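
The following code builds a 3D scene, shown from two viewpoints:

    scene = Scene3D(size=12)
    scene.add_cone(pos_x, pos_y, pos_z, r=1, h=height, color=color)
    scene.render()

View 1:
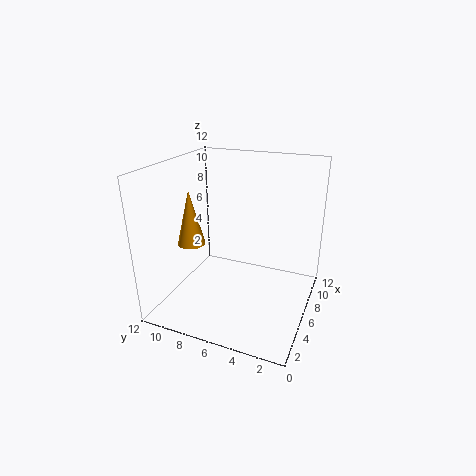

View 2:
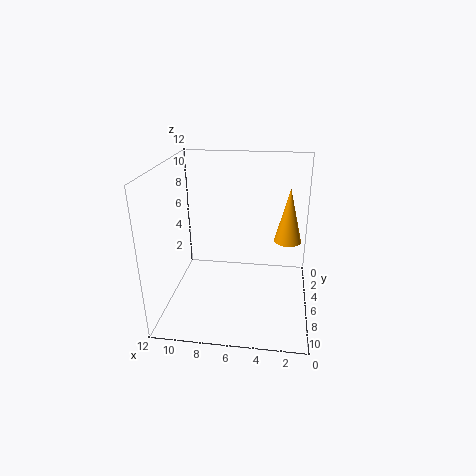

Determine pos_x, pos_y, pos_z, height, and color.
pos_x = 2
pos_y = 8
pos_z = 7
height = 4
color = 'orange'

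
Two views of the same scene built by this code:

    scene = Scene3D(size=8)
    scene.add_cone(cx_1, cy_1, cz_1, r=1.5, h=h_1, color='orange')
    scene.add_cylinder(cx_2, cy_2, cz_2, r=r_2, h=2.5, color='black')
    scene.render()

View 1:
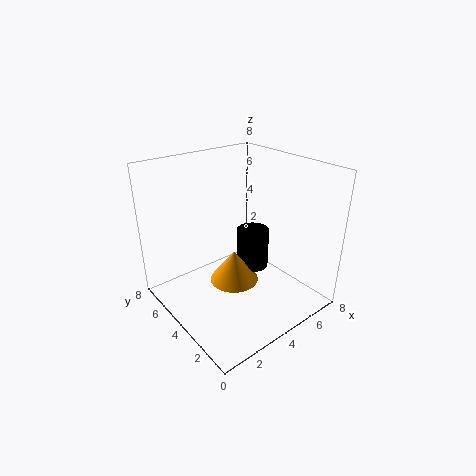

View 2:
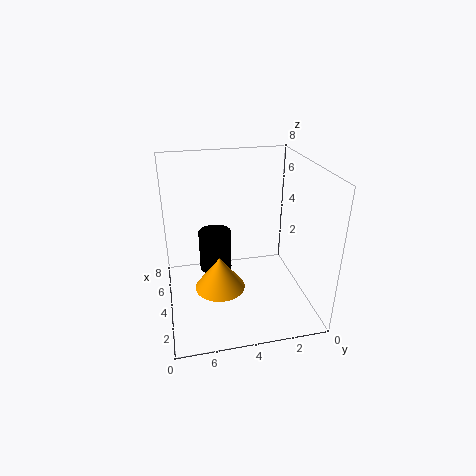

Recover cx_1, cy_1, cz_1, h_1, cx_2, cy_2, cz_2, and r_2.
cx_1 = 4.5, cy_1 = 5, cz_1 = 0.5, h_1 = 2, cx_2 = 6, cy_2 = 5, cz_2 = 1, r_2 = 1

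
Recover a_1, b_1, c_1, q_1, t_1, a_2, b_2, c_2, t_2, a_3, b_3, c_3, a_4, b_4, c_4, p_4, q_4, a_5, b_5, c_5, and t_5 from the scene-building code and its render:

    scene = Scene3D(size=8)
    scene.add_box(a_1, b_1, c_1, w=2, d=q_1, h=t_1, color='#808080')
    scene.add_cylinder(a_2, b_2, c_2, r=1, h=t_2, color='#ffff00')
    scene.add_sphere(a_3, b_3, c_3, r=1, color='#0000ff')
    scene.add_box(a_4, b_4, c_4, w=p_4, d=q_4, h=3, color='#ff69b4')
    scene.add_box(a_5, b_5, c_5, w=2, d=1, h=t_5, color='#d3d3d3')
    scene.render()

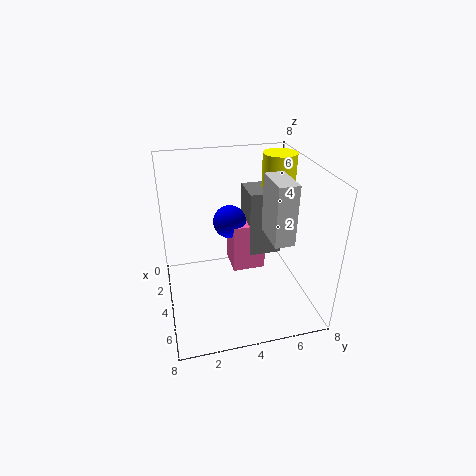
a_1 = 1
b_1 = 5
c_1 = 2
q_1 = 2
t_1 = 4
a_2 = 2
b_2 = 7
c_2 = 4
t_2 = 4
a_3 = 2
b_3 = 4
c_3 = 4
a_4 = 1
b_4 = 4
c_4 = 1
p_4 = 2
q_4 = 2
a_5 = 5
b_5 = 5
c_5 = 5
t_5 = 3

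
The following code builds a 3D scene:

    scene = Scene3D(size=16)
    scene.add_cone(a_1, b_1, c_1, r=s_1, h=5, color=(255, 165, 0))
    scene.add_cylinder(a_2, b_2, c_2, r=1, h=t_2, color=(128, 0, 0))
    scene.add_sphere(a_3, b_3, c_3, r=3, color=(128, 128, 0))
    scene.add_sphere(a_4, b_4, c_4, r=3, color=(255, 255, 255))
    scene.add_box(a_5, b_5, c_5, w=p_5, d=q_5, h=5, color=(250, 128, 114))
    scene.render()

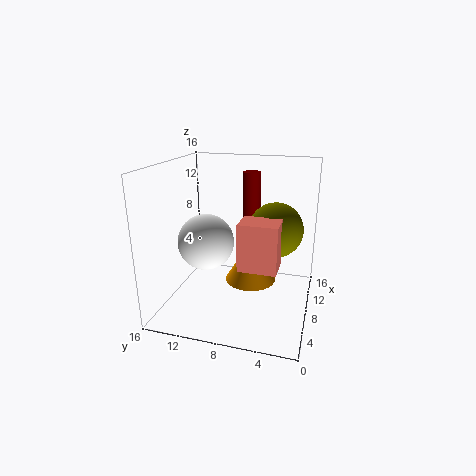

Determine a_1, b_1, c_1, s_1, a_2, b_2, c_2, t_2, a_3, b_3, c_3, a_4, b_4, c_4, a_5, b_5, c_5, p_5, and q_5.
a_1 = 10, b_1 = 7, c_1 = 2, s_1 = 3, a_2 = 10, b_2 = 7, c_2 = 7, t_2 = 8, a_3 = 9, b_3 = 4, c_3 = 9, a_4 = 6, b_4 = 11, c_4 = 8, a_5 = 4, b_5 = 3, c_5 = 6, p_5 = 3, q_5 = 4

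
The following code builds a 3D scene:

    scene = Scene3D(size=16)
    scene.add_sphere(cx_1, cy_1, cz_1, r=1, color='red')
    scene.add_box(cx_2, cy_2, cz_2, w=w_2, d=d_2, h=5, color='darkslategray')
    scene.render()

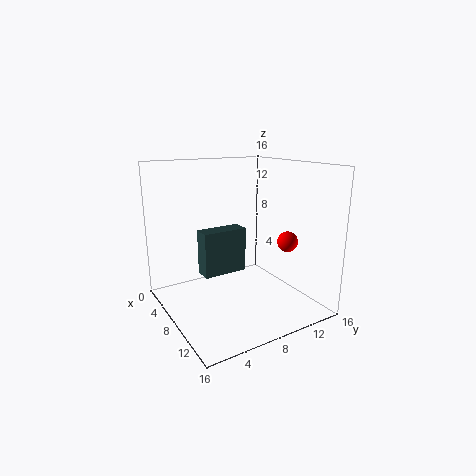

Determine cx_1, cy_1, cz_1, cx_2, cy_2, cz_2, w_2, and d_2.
cx_1 = 14; cy_1 = 10; cz_1 = 9; cx_2 = 6; cy_2 = 4; cz_2 = 4; w_2 = 2; d_2 = 5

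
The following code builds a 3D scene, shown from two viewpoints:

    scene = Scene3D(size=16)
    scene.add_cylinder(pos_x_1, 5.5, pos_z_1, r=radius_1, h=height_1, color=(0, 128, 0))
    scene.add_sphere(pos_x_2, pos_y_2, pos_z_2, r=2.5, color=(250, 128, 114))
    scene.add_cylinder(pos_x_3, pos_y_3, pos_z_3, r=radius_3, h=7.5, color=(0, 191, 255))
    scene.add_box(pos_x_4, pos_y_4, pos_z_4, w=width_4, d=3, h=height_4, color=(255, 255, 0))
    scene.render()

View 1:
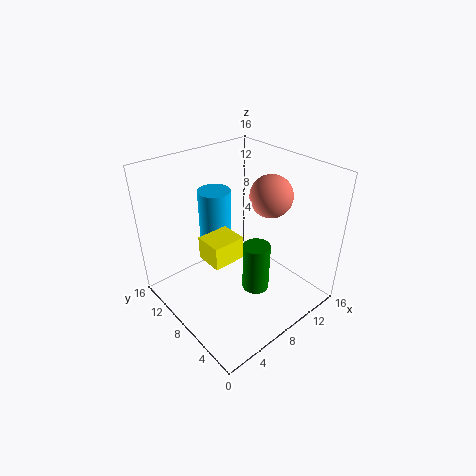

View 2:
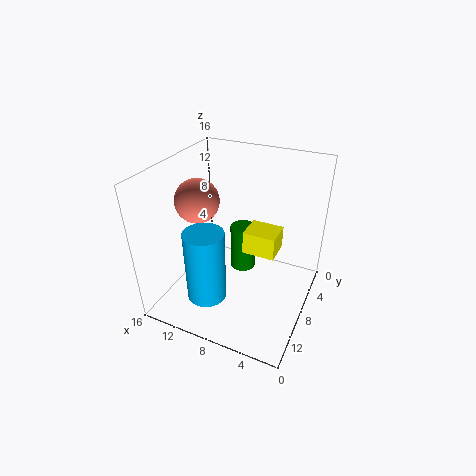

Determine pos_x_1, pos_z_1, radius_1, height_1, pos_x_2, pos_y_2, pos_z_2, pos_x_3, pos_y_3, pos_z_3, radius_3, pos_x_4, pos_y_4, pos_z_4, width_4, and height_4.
pos_x_1 = 8.5, pos_z_1 = 2.5, radius_1 = 1.5, height_1 = 5.5, pos_x_2 = 13, pos_y_2 = 8, pos_z_2 = 11.5, pos_x_3 = 9, pos_y_3 = 13.5, pos_z_3 = 4, radius_3 = 2, pos_x_4 = 3.5, pos_y_4 = 6, pos_z_4 = 7, width_4 = 3.5, height_4 = 2.5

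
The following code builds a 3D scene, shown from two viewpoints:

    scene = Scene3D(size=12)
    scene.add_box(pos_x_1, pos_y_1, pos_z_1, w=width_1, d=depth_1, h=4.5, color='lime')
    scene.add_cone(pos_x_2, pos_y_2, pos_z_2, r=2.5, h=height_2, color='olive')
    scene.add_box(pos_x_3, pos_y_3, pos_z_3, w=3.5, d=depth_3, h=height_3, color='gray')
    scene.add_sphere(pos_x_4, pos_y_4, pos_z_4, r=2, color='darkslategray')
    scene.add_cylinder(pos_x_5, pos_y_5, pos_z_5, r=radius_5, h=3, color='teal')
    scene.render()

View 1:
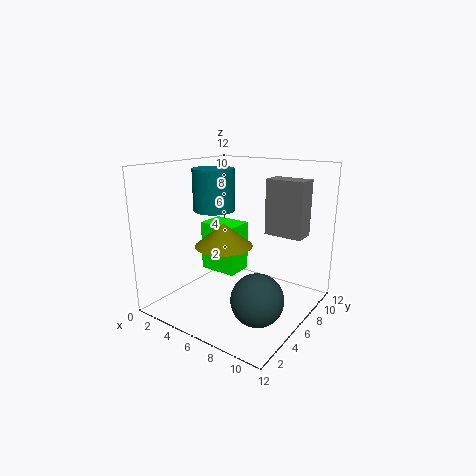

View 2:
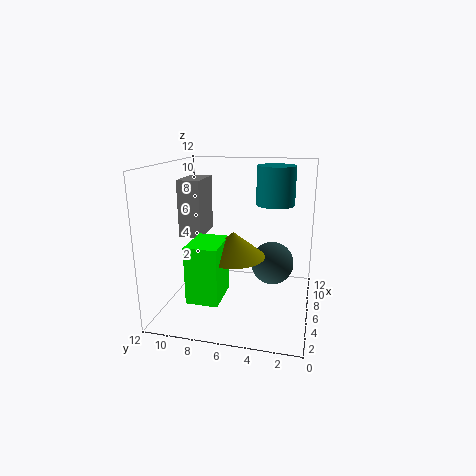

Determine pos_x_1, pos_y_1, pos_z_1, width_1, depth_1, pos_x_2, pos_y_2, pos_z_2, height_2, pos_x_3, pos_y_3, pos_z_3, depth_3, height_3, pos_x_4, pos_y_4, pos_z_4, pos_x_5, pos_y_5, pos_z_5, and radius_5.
pos_x_1 = 1.5, pos_y_1 = 6.5, pos_z_1 = 2, width_1 = 3.5, depth_1 = 2.5, pos_x_2 = 4.5, pos_y_2 = 6, pos_z_2 = 5, height_2 = 2, pos_x_3 = 6.5, pos_y_3 = 9.5, pos_z_3 = 5.5, depth_3 = 2, height_3 = 5, pos_x_4 = 9.5, pos_y_4 = 3.5, pos_z_4 = 2.5, pos_x_5 = 6, pos_y_5 = 3, pos_z_5 = 9, radius_5 = 1.5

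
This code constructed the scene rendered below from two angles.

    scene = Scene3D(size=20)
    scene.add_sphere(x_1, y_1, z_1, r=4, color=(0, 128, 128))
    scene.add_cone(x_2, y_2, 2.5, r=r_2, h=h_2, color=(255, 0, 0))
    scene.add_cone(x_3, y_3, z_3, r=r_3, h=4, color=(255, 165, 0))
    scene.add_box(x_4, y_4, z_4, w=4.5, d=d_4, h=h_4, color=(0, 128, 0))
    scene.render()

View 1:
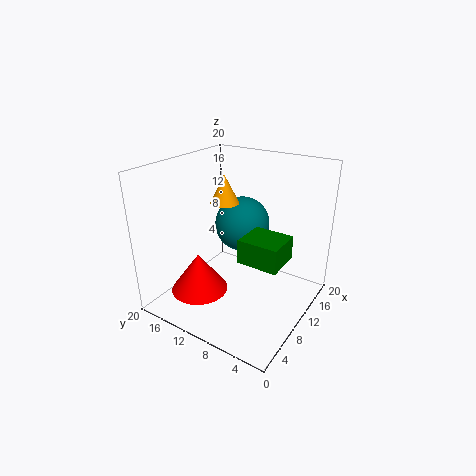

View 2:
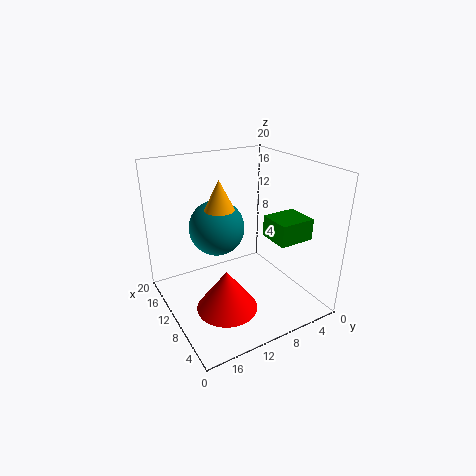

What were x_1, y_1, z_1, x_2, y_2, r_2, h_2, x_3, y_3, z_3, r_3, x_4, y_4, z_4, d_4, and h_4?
x_1 = 13.5
y_1 = 11.5
z_1 = 10.5
x_2 = 6
y_2 = 14
r_2 = 4
h_2 = 5.5
x_3 = 10.5
y_3 = 12.5
z_3 = 14.5
r_3 = 2
x_4 = 4.5
y_4 = 1.5
z_4 = 10
d_4 = 5
h_4 = 3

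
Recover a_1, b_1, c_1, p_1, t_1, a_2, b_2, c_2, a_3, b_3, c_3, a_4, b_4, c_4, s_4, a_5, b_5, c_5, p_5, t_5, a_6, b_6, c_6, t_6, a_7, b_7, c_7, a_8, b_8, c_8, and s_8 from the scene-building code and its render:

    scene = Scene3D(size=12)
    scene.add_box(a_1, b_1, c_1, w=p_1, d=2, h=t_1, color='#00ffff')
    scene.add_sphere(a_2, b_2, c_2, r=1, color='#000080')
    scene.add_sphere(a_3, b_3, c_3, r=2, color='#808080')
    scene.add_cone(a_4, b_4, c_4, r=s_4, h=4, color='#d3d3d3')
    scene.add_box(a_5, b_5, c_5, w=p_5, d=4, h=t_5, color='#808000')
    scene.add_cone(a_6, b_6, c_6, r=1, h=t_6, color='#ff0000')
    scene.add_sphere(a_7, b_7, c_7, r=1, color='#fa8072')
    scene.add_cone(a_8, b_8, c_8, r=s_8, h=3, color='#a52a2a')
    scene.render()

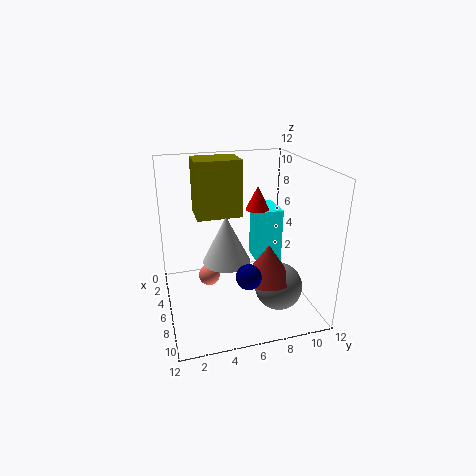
a_1 = 3
b_1 = 8
c_1 = 3
p_1 = 3
t_1 = 5
a_2 = 9
b_2 = 6
c_2 = 4
a_3 = 8
b_3 = 9
c_3 = 2
a_4 = 6
b_4 = 5
c_4 = 4
s_4 = 2
a_5 = 1
b_5 = 3
c_5 = 7
p_5 = 3
t_5 = 5
a_6 = 5
b_6 = 8
c_6 = 8
t_6 = 2
a_7 = 3
b_7 = 4
c_7 = 1
a_8 = 8
b_8 = 8
c_8 = 3
s_8 = 2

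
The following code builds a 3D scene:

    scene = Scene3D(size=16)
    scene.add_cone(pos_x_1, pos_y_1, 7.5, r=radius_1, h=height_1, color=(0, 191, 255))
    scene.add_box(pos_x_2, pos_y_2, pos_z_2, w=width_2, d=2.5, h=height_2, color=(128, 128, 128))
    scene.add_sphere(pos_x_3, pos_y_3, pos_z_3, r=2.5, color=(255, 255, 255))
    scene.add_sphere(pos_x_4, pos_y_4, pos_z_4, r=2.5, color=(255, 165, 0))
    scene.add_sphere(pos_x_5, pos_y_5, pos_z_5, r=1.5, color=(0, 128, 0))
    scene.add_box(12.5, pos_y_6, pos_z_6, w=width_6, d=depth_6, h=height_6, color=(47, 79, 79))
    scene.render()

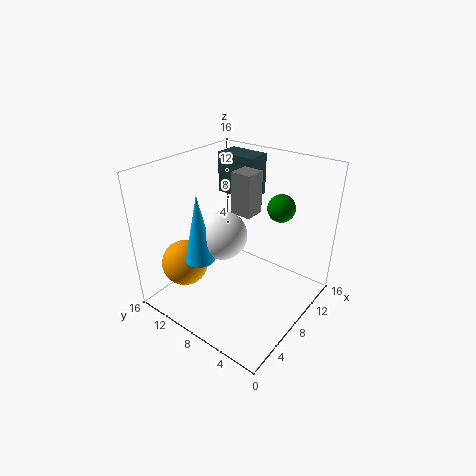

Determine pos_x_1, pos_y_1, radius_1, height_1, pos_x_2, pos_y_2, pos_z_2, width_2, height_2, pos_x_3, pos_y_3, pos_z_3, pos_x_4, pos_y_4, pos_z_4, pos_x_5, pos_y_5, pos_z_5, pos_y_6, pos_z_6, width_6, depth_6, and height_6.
pos_x_1 = 3, pos_y_1 = 9, radius_1 = 1.5, height_1 = 7, pos_x_2 = 10, pos_y_2 = 8, pos_z_2 = 9.5, width_2 = 2.5, height_2 = 5, pos_x_3 = 5.5, pos_y_3 = 8, pos_z_3 = 9.5, pos_x_4 = 3.5, pos_y_4 = 12, pos_z_4 = 5.5, pos_x_5 = 11, pos_y_5 = 4.5, pos_z_5 = 11.5, pos_y_6 = 9.5, pos_z_6 = 10.5, width_6 = 3, depth_6 = 5, height_6 = 5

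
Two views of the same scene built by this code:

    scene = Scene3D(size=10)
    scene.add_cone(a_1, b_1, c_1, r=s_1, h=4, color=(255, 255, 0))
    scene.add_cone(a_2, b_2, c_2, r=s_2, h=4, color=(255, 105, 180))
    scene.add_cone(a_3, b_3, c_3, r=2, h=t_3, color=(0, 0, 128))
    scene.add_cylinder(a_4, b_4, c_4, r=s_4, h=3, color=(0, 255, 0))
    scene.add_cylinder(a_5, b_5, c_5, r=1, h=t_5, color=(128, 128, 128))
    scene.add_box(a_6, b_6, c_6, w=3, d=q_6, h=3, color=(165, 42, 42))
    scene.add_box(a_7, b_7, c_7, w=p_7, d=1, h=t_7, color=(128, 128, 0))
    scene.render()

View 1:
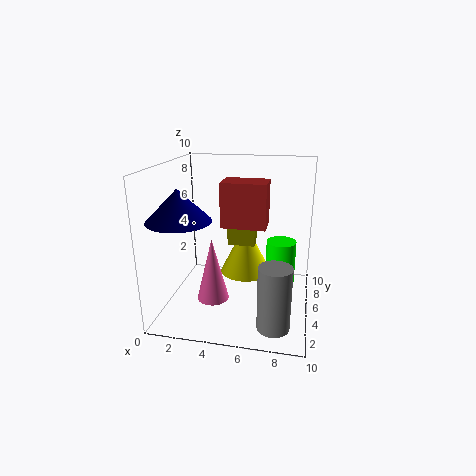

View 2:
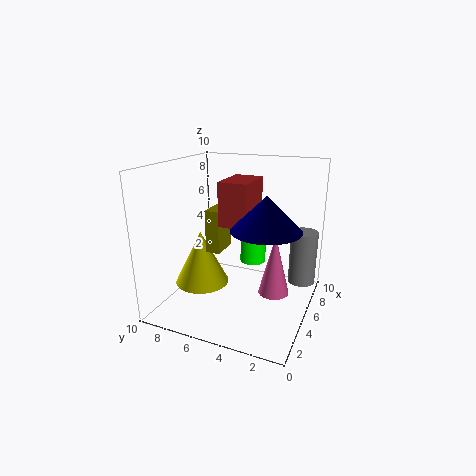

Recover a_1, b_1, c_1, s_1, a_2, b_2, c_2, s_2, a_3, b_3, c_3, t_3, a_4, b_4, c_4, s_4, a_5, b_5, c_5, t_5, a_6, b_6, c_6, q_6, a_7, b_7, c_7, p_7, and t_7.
a_1 = 5; b_1 = 8; c_1 = 1; s_1 = 2; a_2 = 4; b_2 = 2; c_2 = 2; s_2 = 1; a_3 = 2; b_3 = 2; c_3 = 7; t_3 = 2; a_4 = 8; b_4 = 5; c_4 = 2; s_4 = 1; a_5 = 8; b_5 = 1; c_5 = 1; t_5 = 4; a_6 = 4; b_6 = 4; c_6 = 6; q_6 = 2; a_7 = 4; b_7 = 6; c_7 = 4; p_7 = 2; t_7 = 3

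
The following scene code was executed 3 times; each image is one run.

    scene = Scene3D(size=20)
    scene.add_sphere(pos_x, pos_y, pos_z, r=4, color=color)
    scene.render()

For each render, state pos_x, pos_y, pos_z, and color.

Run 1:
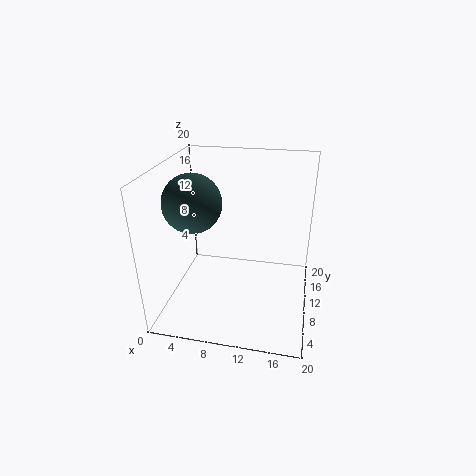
pos_x = 4
pos_y = 9
pos_z = 15
color = 'darkslategray'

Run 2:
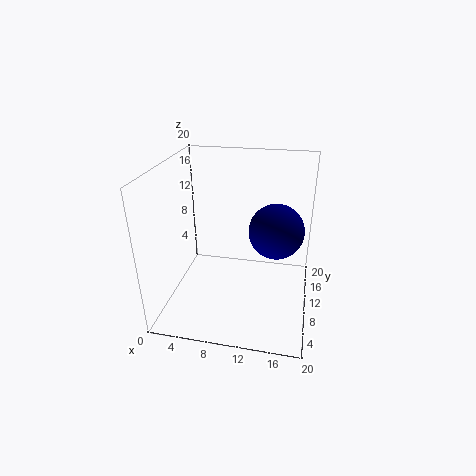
pos_x = 15
pos_y = 13
pos_z = 10
color = 'navy'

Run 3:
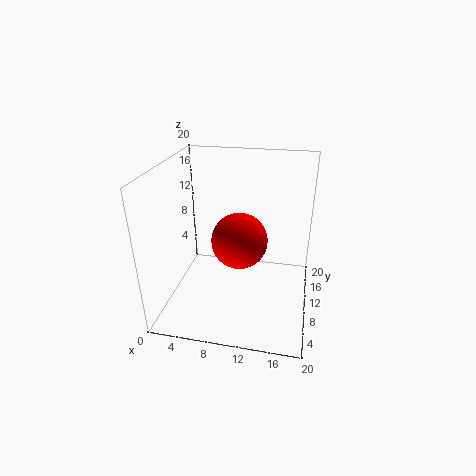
pos_x = 10
pos_y = 11
pos_z = 9
color = 'red'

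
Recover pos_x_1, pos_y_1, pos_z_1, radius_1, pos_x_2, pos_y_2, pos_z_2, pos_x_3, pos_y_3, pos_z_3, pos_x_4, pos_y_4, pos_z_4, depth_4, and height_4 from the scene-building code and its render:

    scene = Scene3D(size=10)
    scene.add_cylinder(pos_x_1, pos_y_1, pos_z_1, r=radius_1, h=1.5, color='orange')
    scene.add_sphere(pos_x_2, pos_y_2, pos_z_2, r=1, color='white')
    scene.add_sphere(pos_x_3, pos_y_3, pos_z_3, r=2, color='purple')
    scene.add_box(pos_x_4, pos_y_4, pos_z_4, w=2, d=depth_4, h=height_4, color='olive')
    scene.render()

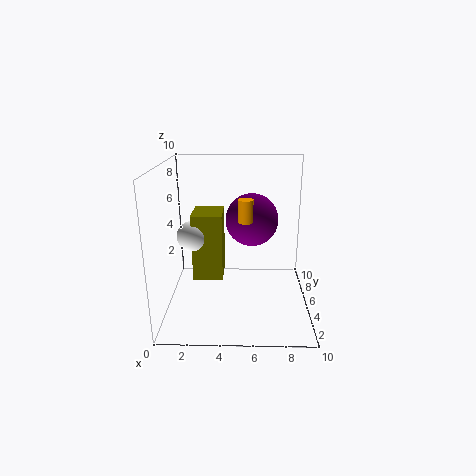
pos_x_1 = 5.5, pos_y_1 = 4, pos_z_1 = 6.5, radius_1 = 0.5, pos_x_2 = 2, pos_y_2 = 4, pos_z_2 = 5.5, pos_x_3 = 6, pos_y_3 = 7.5, pos_z_3 = 5.5, pos_x_4 = 2, pos_y_4 = 3.5, pos_z_4 = 2.5, depth_4 = 2.5, height_4 = 4.5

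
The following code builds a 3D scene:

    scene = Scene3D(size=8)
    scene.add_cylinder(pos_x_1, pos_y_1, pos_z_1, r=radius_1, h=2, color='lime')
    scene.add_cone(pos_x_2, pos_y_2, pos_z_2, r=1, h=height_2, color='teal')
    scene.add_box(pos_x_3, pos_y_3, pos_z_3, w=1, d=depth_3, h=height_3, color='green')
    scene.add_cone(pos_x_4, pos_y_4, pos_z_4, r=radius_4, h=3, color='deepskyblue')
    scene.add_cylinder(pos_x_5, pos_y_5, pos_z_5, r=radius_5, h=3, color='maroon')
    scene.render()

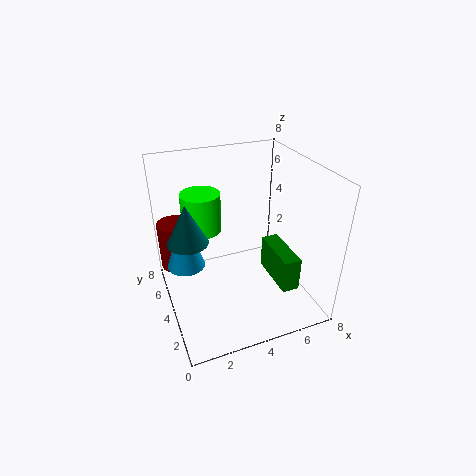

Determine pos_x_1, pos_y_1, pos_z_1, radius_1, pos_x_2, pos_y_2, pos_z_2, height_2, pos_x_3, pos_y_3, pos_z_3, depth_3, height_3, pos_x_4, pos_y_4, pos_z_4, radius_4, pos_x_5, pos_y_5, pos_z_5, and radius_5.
pos_x_1 = 2, pos_y_1 = 4, pos_z_1 = 5, radius_1 = 1, pos_x_2 = 1, pos_y_2 = 3, pos_z_2 = 5, height_2 = 2, pos_x_3 = 6, pos_y_3 = 2, pos_z_3 = 1, depth_3 = 3, height_3 = 2, pos_x_4 = 1, pos_y_4 = 4, pos_z_4 = 3, radius_4 = 1, pos_x_5 = 1, pos_y_5 = 7, pos_z_5 = 1, radius_5 = 1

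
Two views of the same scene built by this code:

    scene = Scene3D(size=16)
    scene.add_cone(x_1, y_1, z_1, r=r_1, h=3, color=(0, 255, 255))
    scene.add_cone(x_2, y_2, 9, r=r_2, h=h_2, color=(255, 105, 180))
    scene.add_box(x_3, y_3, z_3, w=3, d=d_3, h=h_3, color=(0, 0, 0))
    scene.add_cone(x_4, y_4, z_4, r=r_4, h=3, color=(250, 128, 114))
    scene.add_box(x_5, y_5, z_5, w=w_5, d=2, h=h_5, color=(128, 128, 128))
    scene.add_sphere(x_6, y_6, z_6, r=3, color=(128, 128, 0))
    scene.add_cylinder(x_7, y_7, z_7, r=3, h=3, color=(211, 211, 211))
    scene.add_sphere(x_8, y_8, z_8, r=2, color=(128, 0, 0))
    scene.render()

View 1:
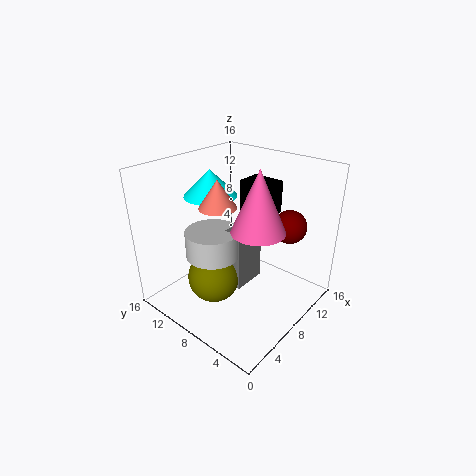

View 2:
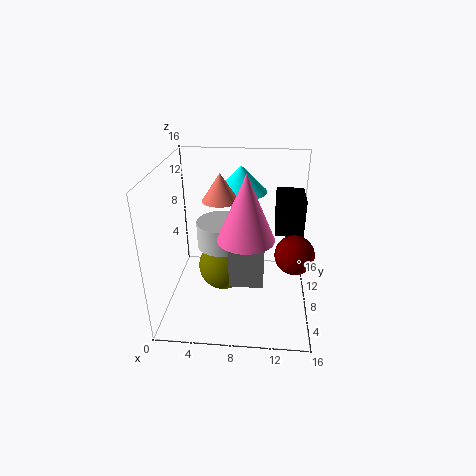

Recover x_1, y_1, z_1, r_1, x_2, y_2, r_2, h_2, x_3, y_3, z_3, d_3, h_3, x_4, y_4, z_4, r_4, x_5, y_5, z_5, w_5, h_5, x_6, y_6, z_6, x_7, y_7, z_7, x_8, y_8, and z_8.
x_1 = 8, y_1 = 12, z_1 = 12, r_1 = 3, x_2 = 9, y_2 = 6, r_2 = 3, h_2 = 7, x_3 = 12, y_3 = 7, z_3 = 9, d_3 = 4, h_3 = 4, x_4 = 6, y_4 = 9, z_4 = 12, r_4 = 2, x_5 = 7, y_5 = 7, z_5 = 2, w_5 = 4, h_5 = 7, x_6 = 6, y_6 = 10, z_6 = 3, x_7 = 6, y_7 = 10, z_7 = 6, x_8 = 14, y_8 = 5, z_8 = 8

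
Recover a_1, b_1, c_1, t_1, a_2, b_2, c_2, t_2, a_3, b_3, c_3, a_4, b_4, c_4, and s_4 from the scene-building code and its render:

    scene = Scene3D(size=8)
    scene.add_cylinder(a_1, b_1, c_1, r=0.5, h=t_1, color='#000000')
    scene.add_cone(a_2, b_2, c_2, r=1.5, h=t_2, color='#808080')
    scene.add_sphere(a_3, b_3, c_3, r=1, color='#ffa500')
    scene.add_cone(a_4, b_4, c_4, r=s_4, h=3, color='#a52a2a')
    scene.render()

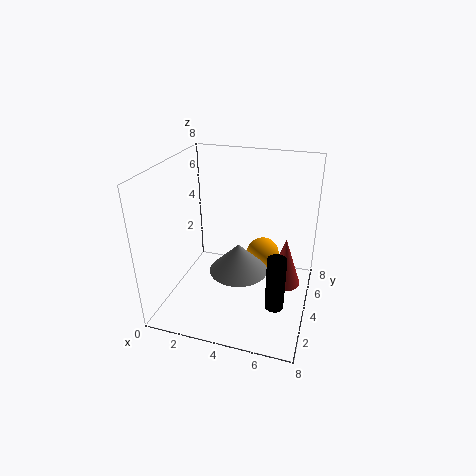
a_1 = 6.5, b_1 = 2.5, c_1 = 1, t_1 = 3, a_2 = 4.5, b_2 = 2.5, c_2 = 3, t_2 = 1.5, a_3 = 5, b_3 = 6, c_3 = 2, a_4 = 6.5, b_4 = 5.5, c_4 = 0.5, s_4 = 1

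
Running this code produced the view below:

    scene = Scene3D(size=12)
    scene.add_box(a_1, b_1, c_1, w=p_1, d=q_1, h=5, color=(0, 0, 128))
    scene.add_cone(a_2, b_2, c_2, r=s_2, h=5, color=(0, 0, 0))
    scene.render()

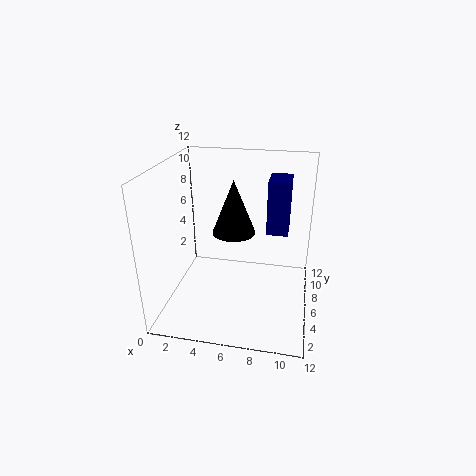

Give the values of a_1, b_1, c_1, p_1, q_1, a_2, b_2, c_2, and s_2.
a_1 = 8, b_1 = 9, c_1 = 5, p_1 = 2, q_1 = 3, a_2 = 5, b_2 = 9, c_2 = 5, s_2 = 2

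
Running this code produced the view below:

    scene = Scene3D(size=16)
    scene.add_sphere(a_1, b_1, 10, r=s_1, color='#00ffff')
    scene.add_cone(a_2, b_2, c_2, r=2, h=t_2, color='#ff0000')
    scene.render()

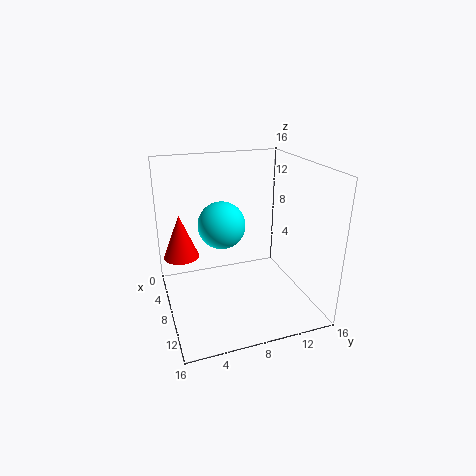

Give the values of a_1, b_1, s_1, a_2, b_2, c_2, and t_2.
a_1 = 8.5; b_1 = 6; s_1 = 2.5; a_2 = 5.5; b_2 = 2; c_2 = 5.5; t_2 = 5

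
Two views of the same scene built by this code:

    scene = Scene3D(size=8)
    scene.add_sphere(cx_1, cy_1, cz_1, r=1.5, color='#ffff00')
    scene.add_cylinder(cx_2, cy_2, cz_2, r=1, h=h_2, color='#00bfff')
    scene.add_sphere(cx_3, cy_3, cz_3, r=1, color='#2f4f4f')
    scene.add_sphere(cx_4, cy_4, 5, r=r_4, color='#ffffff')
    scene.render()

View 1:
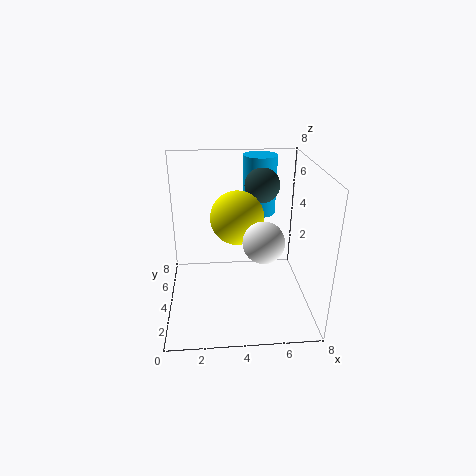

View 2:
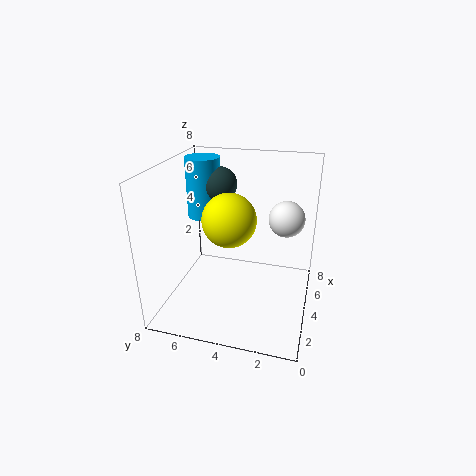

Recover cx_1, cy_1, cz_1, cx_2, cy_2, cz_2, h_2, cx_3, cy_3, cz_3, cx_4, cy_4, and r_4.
cx_1 = 4
cy_1 = 4.5
cz_1 = 5
cx_2 = 5.5
cy_2 = 6.5
cz_2 = 4.5
h_2 = 3.5
cx_3 = 5.5
cy_3 = 5.5
cz_3 = 6.5
cx_4 = 5
cy_4 = 1.5
r_4 = 1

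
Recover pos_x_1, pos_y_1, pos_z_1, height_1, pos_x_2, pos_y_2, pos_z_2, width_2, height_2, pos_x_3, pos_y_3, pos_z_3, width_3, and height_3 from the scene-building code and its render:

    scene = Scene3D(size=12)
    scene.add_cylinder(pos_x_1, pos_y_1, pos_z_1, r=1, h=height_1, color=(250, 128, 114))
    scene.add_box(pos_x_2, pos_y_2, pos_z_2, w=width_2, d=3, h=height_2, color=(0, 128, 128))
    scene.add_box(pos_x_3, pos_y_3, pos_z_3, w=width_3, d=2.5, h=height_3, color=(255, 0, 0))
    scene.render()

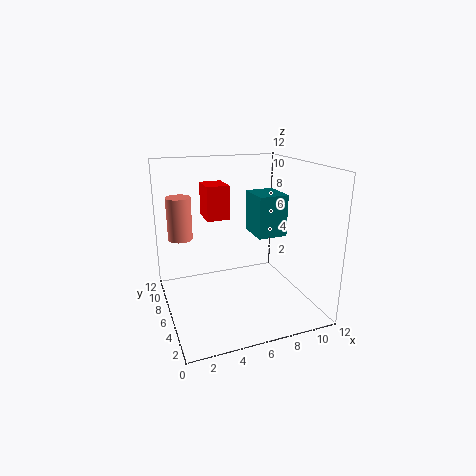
pos_x_1 = 1.5, pos_y_1 = 7.5, pos_z_1 = 6, height_1 = 3.5, pos_x_2 = 7.5, pos_y_2 = 5, pos_z_2 = 6, width_2 = 2.5, height_2 = 3.5, pos_x_3 = 4, pos_y_3 = 8, pos_z_3 = 7, width_3 = 2, height_3 = 3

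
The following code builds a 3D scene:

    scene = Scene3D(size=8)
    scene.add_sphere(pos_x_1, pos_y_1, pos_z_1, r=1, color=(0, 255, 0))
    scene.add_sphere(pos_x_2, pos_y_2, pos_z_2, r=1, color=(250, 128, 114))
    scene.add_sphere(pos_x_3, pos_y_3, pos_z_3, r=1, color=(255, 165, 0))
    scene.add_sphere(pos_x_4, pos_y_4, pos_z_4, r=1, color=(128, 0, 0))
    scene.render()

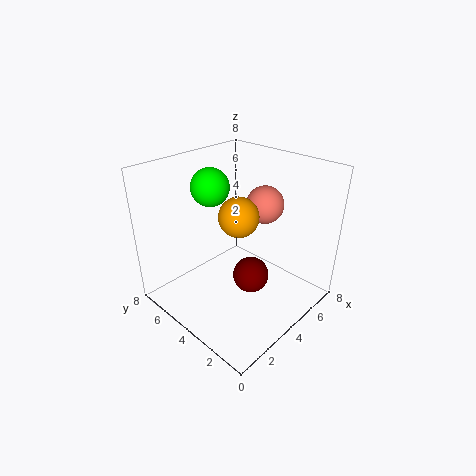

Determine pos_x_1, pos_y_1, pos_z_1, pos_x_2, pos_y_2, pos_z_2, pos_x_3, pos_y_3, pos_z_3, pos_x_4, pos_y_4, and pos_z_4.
pos_x_1 = 3, pos_y_1 = 5, pos_z_1 = 7, pos_x_2 = 5, pos_y_2 = 3, pos_z_2 = 6, pos_x_3 = 3, pos_y_3 = 3, pos_z_3 = 6, pos_x_4 = 4, pos_y_4 = 3, pos_z_4 = 2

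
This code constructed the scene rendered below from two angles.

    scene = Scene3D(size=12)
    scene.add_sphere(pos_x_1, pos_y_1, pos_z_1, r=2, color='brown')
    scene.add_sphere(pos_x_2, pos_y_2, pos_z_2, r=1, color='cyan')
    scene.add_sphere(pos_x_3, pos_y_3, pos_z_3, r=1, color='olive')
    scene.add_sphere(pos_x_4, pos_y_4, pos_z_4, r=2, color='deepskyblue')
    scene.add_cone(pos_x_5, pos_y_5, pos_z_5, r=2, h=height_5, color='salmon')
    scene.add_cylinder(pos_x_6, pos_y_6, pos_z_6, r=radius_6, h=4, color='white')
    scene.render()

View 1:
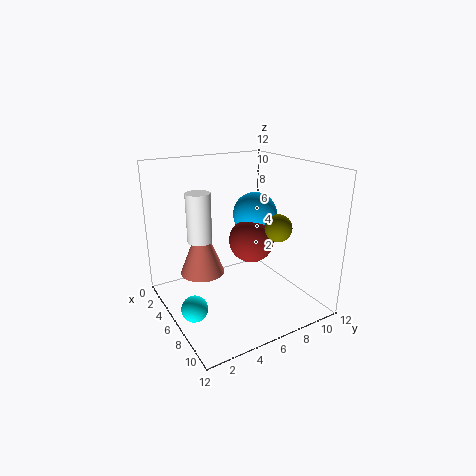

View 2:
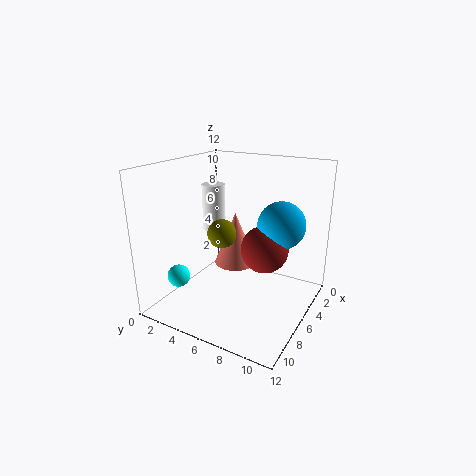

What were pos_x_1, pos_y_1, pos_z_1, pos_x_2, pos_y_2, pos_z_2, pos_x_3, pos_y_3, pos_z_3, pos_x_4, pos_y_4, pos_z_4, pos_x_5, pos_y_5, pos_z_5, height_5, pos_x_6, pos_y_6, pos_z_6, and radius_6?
pos_x_1 = 5; pos_y_1 = 8; pos_z_1 = 5; pos_x_2 = 8; pos_y_2 = 1; pos_z_2 = 2; pos_x_3 = 10; pos_y_3 = 7; pos_z_3 = 8; pos_x_4 = 4; pos_y_4 = 9; pos_z_4 = 7; pos_x_5 = 3; pos_y_5 = 4; pos_z_5 = 2; height_5 = 5; pos_x_6 = 5; pos_y_6 = 3; pos_z_6 = 6; radius_6 = 1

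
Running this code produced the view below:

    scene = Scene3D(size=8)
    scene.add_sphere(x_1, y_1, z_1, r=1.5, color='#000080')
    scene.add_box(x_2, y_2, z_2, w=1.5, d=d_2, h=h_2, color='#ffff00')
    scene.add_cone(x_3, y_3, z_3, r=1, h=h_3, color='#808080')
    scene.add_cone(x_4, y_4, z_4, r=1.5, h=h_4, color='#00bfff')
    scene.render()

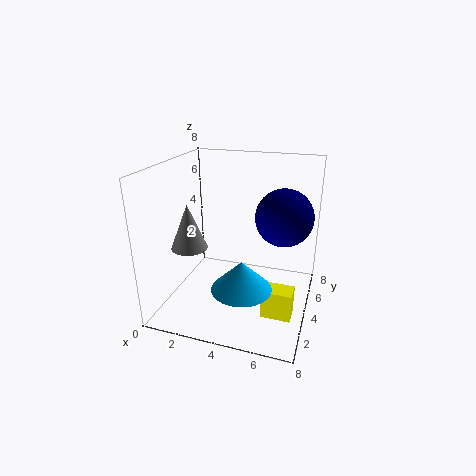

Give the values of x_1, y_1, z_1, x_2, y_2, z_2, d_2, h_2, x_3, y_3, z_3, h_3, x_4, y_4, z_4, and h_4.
x_1 = 6.5, y_1 = 4, z_1 = 5.5, x_2 = 6, y_2 = 1.5, z_2 = 1, d_2 = 1, h_2 = 1.5, x_3 = 1.5, y_3 = 3, z_3 = 3.5, h_3 = 2.5, x_4 = 5, y_4 = 1.5, z_4 = 2.5, h_4 = 1.5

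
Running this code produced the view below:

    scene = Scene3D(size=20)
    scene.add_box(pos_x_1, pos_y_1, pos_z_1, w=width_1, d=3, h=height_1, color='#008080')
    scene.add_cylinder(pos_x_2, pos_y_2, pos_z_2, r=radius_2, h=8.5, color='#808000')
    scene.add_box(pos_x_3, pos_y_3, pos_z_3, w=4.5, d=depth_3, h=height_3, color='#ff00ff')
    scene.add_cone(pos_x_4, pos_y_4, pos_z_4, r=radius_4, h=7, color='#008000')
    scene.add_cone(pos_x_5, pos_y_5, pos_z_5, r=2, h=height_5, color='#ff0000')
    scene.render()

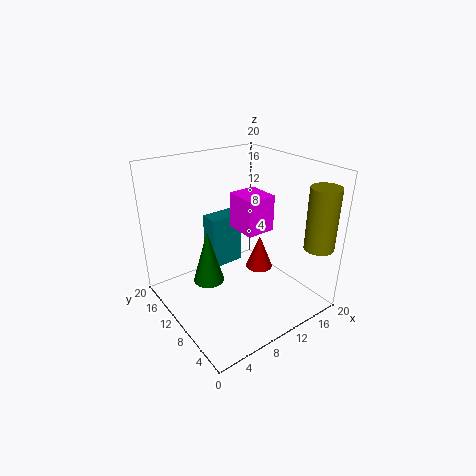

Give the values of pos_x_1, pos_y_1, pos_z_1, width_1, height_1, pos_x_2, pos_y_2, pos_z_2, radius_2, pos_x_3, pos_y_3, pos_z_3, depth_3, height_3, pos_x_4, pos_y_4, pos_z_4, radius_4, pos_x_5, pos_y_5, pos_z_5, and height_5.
pos_x_1 = 10, pos_y_1 = 16.5, pos_z_1 = 1.5, width_1 = 5.5, height_1 = 8.5, pos_x_2 = 17.5, pos_y_2 = 2, pos_z_2 = 9.5, radius_2 = 2, pos_x_3 = 12.5, pos_y_3 = 10.5, pos_z_3 = 9, depth_3 = 5, height_3 = 5.5, pos_x_4 = 4.5, pos_y_4 = 9, pos_z_4 = 6, radius_4 = 2, pos_x_5 = 14, pos_y_5 = 10, pos_z_5 = 4, height_5 = 5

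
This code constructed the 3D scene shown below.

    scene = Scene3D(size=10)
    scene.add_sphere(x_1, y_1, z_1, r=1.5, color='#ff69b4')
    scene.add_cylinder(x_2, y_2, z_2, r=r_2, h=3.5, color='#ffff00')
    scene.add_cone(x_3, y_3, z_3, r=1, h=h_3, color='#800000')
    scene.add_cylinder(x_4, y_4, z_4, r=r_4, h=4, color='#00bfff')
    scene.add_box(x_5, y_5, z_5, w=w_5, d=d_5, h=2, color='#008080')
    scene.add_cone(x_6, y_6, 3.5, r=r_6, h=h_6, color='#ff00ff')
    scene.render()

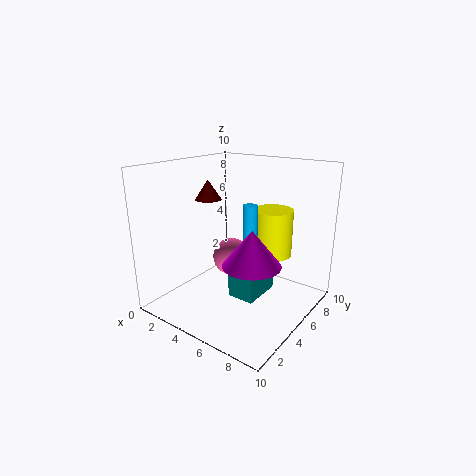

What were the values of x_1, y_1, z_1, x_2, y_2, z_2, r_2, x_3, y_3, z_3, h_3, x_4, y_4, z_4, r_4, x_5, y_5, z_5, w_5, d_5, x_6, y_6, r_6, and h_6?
x_1 = 2.5; y_1 = 7.5; z_1 = 2; x_2 = 6; y_2 = 8; z_2 = 3; r_2 = 1.5; x_3 = 1.5; y_3 = 6; z_3 = 7; h_3 = 1.5; x_4 = 6; y_4 = 5; z_4 = 3.5; r_4 = 0.5; x_5 = 4.5; y_5 = 4.5; z_5 = 0.5; w_5 = 2; d_5 = 3; x_6 = 6.5; y_6 = 4.5; r_6 = 2; h_6 = 2.5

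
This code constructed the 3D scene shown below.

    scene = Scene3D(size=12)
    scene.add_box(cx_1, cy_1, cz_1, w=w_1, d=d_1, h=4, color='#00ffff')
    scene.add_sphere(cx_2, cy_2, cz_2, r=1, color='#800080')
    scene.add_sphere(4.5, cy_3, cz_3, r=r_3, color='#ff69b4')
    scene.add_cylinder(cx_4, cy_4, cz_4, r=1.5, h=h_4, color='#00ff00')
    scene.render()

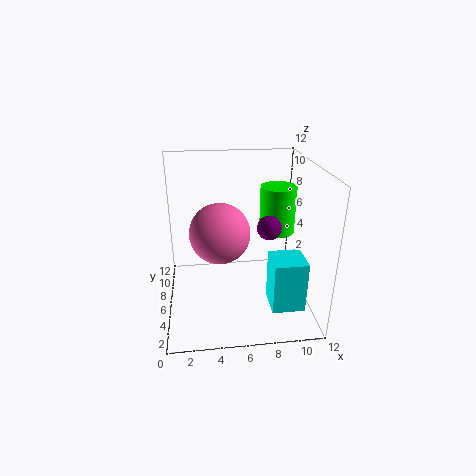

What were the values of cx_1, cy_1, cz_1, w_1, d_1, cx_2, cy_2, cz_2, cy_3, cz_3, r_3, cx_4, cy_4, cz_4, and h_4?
cx_1 = 8, cy_1 = 1, cz_1 = 2, w_1 = 2.5, d_1 = 2.5, cx_2 = 8.5, cy_2 = 5.5, cz_2 = 7, cy_3 = 6, cz_3 = 6.5, r_3 = 2.5, cx_4 = 9.5, cy_4 = 7, cz_4 = 6, h_4 = 4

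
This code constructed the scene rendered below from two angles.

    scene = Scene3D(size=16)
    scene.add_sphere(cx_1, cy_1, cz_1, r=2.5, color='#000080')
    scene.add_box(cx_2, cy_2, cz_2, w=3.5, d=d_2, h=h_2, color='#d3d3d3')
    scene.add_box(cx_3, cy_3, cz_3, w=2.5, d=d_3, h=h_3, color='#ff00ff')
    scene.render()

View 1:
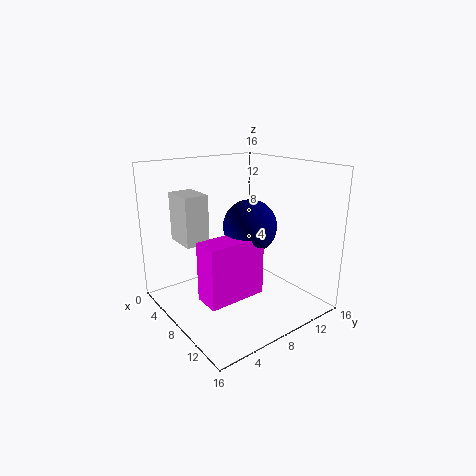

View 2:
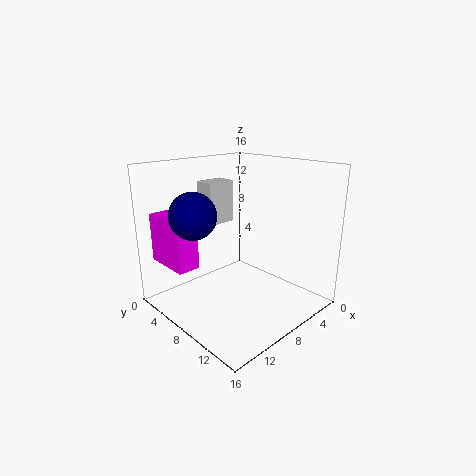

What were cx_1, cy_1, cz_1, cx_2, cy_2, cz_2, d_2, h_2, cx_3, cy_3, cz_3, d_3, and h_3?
cx_1 = 12.5
cy_1 = 6
cz_1 = 11
cx_2 = 5
cy_2 = 1.5
cz_2 = 8.5
d_2 = 2.5
h_2 = 5
cx_3 = 12
cy_3 = 0.5
cz_3 = 5
d_3 = 5.5
h_3 = 5.5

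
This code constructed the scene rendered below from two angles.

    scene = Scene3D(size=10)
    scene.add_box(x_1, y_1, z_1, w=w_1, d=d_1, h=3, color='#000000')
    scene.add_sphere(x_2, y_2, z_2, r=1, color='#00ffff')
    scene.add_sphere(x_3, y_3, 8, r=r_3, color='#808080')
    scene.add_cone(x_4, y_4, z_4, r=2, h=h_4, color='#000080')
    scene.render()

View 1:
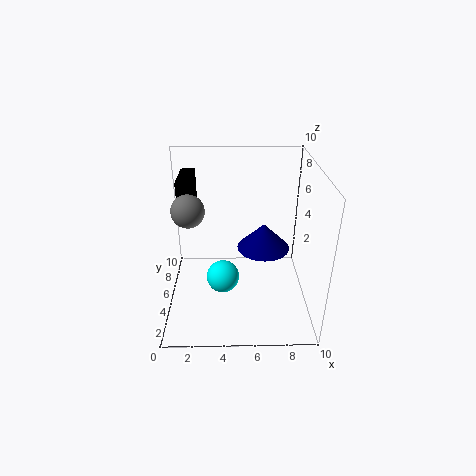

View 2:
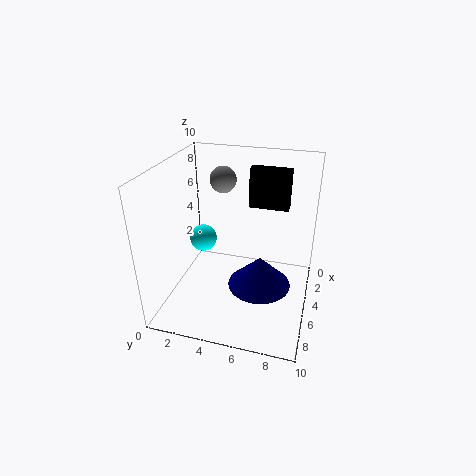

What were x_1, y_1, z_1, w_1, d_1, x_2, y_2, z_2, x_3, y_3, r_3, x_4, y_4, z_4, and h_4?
x_1 = 1, y_1 = 5, z_1 = 6, w_1 = 1, d_1 = 3, x_2 = 4, y_2 = 2, z_2 = 4, x_3 = 2, y_3 = 3, r_3 = 1, x_4 = 7, y_4 = 7, z_4 = 3, h_4 = 2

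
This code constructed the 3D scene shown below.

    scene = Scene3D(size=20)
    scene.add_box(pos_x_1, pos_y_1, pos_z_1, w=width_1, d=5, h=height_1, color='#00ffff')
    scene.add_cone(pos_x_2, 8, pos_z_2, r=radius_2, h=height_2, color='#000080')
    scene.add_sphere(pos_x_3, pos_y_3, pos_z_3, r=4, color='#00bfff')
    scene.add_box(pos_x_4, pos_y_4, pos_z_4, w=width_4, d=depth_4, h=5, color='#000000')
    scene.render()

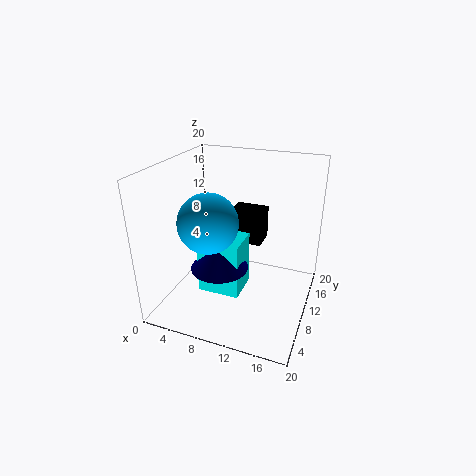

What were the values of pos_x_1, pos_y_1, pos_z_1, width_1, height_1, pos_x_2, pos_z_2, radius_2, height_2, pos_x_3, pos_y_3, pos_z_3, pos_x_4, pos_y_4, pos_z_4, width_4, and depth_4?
pos_x_1 = 5; pos_y_1 = 7; pos_z_1 = 2; width_1 = 6; height_1 = 8; pos_x_2 = 8; pos_z_2 = 6; radius_2 = 4; height_2 = 4; pos_x_3 = 7; pos_y_3 = 7; pos_z_3 = 13; pos_x_4 = 7; pos_y_4 = 14; pos_z_4 = 7; width_4 = 5; depth_4 = 4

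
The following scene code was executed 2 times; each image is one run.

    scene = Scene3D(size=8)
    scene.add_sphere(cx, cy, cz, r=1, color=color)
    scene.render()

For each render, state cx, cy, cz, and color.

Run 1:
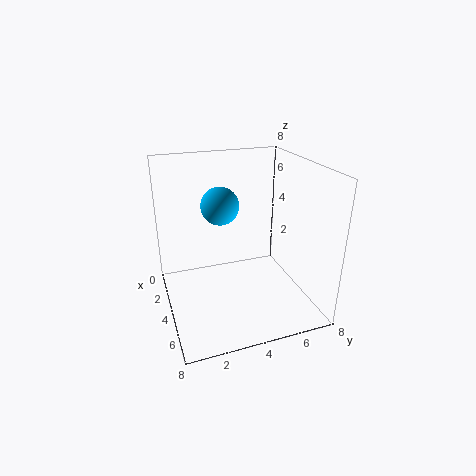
cx = 4; cy = 3; cz = 6; color = 'deepskyblue'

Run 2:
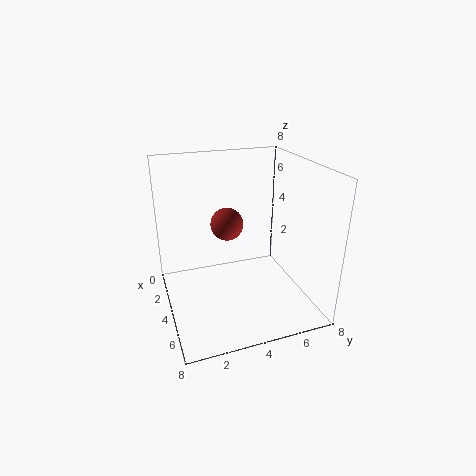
cx = 2; cy = 4; cz = 4; color = 'brown'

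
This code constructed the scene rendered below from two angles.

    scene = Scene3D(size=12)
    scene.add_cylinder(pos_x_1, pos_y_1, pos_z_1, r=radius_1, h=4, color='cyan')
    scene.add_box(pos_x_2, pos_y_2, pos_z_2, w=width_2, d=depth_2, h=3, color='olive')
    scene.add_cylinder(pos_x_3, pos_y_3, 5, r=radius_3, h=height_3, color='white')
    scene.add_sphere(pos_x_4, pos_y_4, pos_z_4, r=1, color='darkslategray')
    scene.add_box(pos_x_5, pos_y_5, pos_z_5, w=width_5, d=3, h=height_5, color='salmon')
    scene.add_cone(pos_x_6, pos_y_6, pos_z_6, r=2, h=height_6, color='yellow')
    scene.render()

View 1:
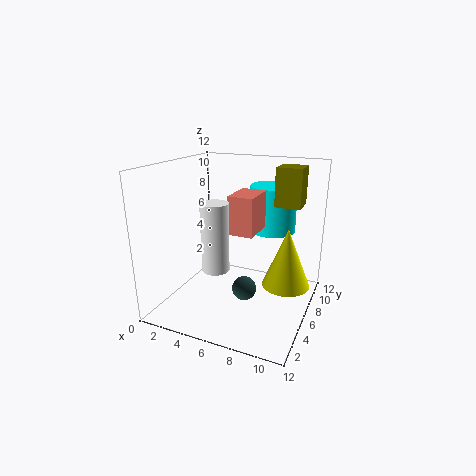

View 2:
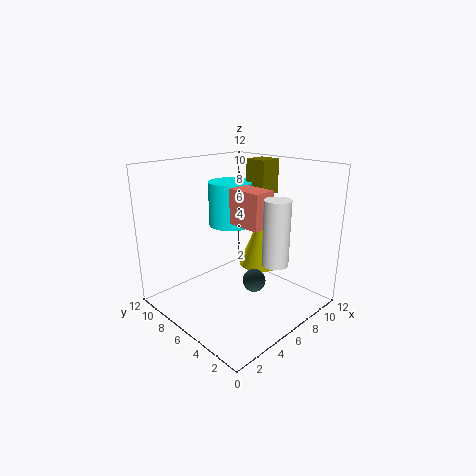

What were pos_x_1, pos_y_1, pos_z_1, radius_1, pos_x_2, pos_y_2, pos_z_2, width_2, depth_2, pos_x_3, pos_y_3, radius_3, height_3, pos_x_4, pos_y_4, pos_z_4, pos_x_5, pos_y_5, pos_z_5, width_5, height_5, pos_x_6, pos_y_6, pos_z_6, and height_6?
pos_x_1 = 8
pos_y_1 = 9
pos_z_1 = 6
radius_1 = 2
pos_x_2 = 9
pos_y_2 = 6
pos_z_2 = 9
width_2 = 2
depth_2 = 2
pos_x_3 = 6
pos_y_3 = 2
radius_3 = 1
height_3 = 5
pos_x_4 = 7
pos_y_4 = 5
pos_z_4 = 2
pos_x_5 = 6
pos_y_5 = 4
pos_z_5 = 7
width_5 = 2
height_5 = 3
pos_x_6 = 10
pos_y_6 = 7
pos_z_6 = 2
height_6 = 5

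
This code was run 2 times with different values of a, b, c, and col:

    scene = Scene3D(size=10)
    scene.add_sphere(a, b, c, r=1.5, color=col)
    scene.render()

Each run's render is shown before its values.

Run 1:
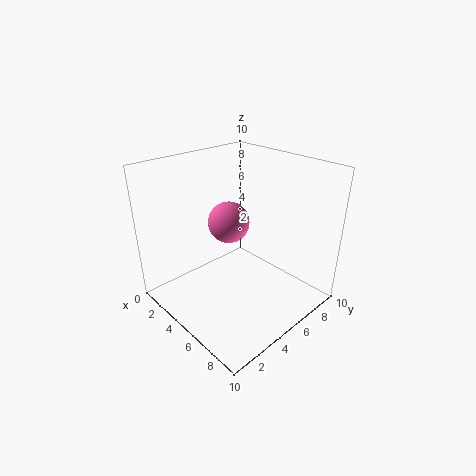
a = 3.5; b = 5.5; c = 5.5; col = 'hotpink'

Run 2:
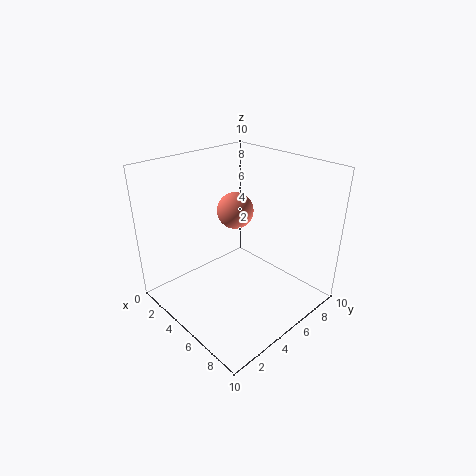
a = 1.5; b = 8; c = 5; col = 'salmon'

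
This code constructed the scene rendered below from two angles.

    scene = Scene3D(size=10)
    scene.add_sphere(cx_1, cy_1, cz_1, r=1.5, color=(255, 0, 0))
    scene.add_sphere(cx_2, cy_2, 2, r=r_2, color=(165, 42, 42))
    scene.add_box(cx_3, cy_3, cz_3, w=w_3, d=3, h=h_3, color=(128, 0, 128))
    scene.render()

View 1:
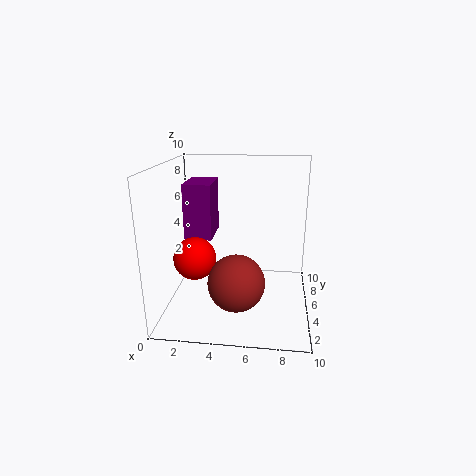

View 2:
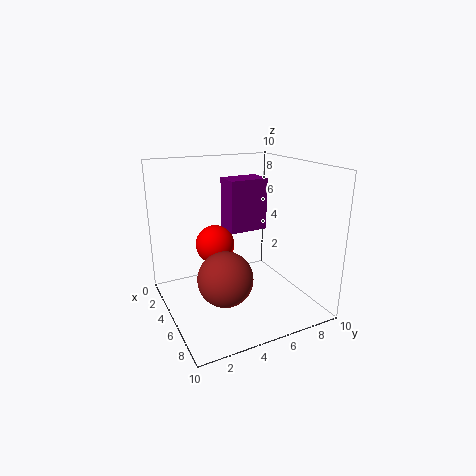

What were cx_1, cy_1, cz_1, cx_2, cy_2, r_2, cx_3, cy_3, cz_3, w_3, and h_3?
cx_1 = 2, cy_1 = 4.5, cz_1 = 3.5, cx_2 = 5, cy_2 = 4, r_2 = 2, cx_3 = 1, cy_3 = 5.5, cz_3 = 4.5, w_3 = 2, h_3 = 4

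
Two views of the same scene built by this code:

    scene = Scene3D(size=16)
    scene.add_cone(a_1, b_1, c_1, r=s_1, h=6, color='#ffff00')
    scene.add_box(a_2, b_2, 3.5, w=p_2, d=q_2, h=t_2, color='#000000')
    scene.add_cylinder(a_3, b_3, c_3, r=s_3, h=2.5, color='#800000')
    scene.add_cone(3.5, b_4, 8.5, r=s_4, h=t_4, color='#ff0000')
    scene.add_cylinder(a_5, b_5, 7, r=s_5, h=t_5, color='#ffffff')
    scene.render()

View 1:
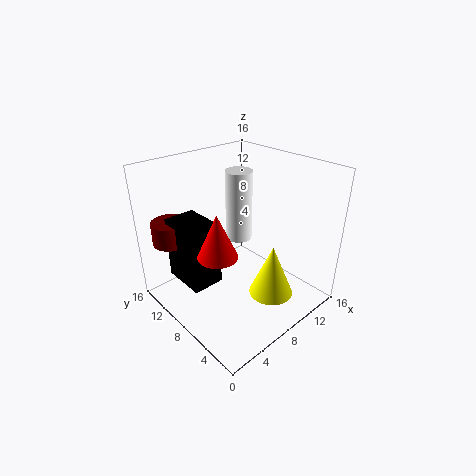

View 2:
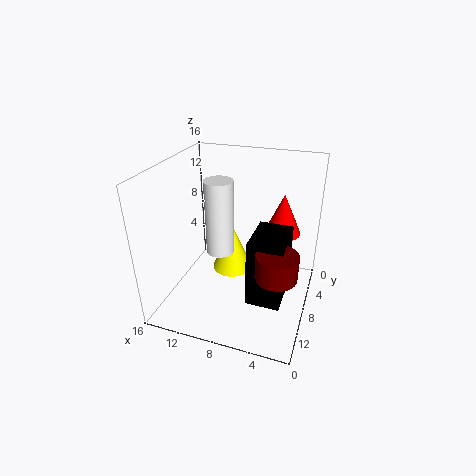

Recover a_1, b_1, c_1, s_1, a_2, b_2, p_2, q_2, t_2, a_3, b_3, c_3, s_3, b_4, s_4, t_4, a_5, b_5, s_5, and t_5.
a_1 = 10; b_1 = 4.5; c_1 = 1.5; s_1 = 2.5; a_2 = 2; b_2 = 8; p_2 = 3.5; q_2 = 5; t_2 = 7; a_3 = 2.5; b_3 = 13; c_3 = 7.5; s_3 = 2; b_4 = 6; s_4 = 2; t_4 = 4.5; a_5 = 9.5; b_5 = 9.5; s_5 = 1.5; t_5 = 8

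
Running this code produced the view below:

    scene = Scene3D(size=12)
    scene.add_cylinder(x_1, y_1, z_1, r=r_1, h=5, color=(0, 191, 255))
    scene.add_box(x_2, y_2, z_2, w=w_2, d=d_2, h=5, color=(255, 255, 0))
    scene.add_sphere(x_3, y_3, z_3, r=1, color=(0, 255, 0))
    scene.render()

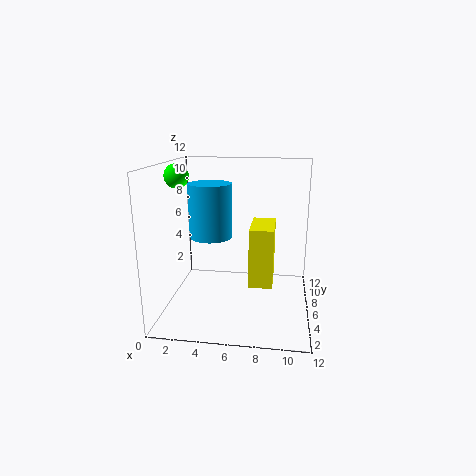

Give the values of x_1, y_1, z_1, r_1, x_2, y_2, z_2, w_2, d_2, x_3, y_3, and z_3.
x_1 = 3, y_1 = 9, z_1 = 5, r_1 = 2, x_2 = 7, y_2 = 5, z_2 = 2, w_2 = 2, d_2 = 4, x_3 = 1, y_3 = 6, z_3 = 11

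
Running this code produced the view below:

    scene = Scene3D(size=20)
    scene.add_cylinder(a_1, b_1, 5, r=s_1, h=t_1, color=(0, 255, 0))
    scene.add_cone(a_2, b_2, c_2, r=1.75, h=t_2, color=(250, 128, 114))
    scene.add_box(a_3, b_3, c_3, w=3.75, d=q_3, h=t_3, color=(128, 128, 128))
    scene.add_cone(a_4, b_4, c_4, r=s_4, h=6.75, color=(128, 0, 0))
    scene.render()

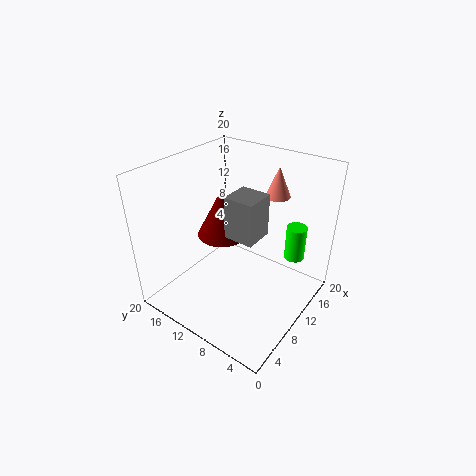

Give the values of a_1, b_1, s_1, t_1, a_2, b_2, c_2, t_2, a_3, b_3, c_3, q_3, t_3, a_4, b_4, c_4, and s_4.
a_1 = 17; b_1 = 4.5; s_1 = 1.5; t_1 = 5.25; a_2 = 15.5; b_2 = 7.25; c_2 = 15; t_2 = 4.25; a_3 = 5.25; b_3 = 4.75; c_3 = 13.25; q_3 = 3.75; t_3 = 5.25; a_4 = 10; b_4 = 12.75; c_4 = 9.75; s_4 = 3.5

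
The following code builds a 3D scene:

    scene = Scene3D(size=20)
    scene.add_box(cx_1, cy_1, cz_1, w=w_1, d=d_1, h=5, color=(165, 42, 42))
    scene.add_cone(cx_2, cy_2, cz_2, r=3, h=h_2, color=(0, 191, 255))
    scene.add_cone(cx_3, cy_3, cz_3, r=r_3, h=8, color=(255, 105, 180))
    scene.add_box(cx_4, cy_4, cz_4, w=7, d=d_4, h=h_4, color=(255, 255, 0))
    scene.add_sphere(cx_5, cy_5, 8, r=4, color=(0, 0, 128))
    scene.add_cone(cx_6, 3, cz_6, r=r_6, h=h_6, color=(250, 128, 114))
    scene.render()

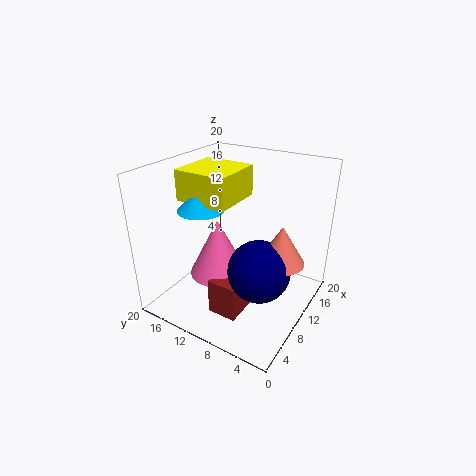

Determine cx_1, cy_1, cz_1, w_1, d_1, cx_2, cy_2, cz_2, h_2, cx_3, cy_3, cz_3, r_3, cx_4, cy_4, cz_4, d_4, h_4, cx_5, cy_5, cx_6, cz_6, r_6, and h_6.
cx_1 = 4
cy_1 = 7
cz_1 = 1
w_1 = 7
d_1 = 4
cx_2 = 6
cy_2 = 13
cz_2 = 15
h_2 = 3
cx_3 = 8
cy_3 = 12
cz_3 = 5
r_3 = 4
cx_4 = 5
cy_4 = 9
cz_4 = 16
d_4 = 7
h_4 = 4
cx_5 = 7
cy_5 = 5
cx_6 = 9
cz_6 = 9
r_6 = 3
h_6 = 5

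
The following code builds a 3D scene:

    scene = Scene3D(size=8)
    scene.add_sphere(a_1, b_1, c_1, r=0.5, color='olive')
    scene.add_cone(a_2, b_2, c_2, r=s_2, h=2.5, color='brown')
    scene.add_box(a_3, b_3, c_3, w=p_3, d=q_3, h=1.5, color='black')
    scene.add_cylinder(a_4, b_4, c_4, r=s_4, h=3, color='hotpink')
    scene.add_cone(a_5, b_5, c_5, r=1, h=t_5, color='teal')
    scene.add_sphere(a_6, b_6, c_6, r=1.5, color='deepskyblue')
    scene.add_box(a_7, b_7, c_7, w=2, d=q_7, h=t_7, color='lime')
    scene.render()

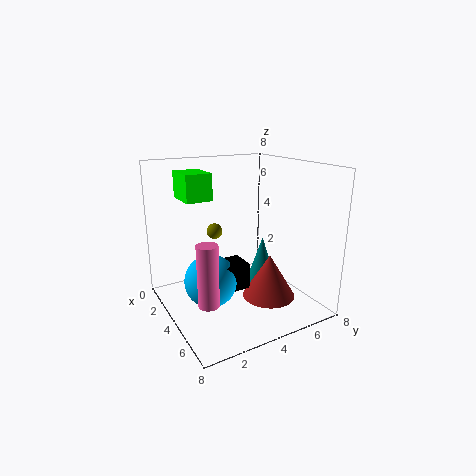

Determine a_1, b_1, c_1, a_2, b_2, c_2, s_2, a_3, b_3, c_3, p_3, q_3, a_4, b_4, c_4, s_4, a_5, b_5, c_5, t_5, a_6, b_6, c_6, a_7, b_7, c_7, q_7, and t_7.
a_1 = 1
b_1 = 4
c_1 = 3.5
a_2 = 5
b_2 = 5.5
c_2 = 0.5
s_2 = 1.5
a_3 = 3
b_3 = 3
c_3 = 1
p_3 = 1.5
q_3 = 1.5
a_4 = 6.5
b_4 = 1
c_4 = 2
s_4 = 0.5
a_5 = 3.5
b_5 = 6
c_5 = 0.5
t_5 = 3
a_6 = 3.5
b_6 = 2.5
c_6 = 1.5
a_7 = 1
b_7 = 1.5
c_7 = 6
q_7 = 1.5
t_7 = 1.5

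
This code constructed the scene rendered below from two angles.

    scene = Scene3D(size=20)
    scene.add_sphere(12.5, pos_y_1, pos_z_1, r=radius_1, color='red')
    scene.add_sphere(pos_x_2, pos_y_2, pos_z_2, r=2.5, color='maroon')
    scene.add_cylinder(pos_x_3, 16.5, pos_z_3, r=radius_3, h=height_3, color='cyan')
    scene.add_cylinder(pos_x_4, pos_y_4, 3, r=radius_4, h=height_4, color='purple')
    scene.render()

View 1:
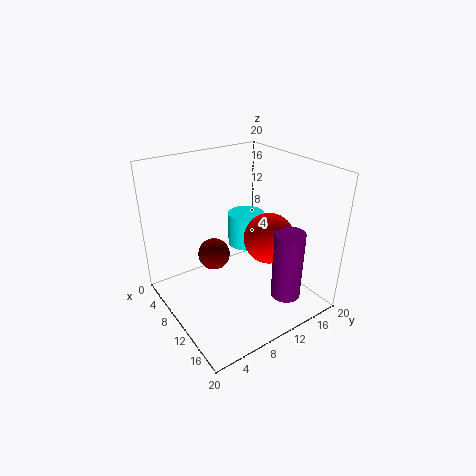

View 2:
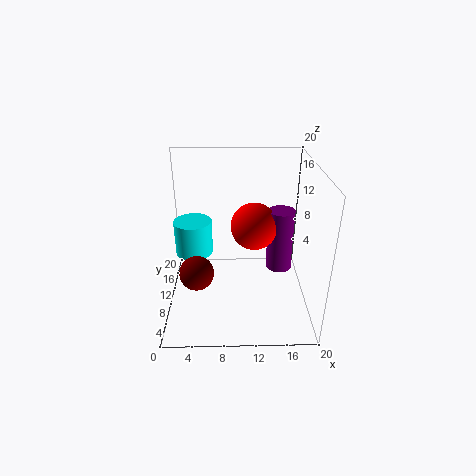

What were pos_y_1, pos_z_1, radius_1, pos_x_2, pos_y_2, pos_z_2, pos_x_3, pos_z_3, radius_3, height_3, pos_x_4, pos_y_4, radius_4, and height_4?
pos_y_1 = 13.5, pos_z_1 = 10, radius_1 = 3.5, pos_x_2 = 4, pos_y_2 = 9.5, pos_z_2 = 4.5, pos_x_3 = 3, pos_z_3 = 4, radius_3 = 3, height_3 = 5.5, pos_x_4 = 16.5, pos_y_4 = 13.5, radius_4 = 2, height_4 = 9.5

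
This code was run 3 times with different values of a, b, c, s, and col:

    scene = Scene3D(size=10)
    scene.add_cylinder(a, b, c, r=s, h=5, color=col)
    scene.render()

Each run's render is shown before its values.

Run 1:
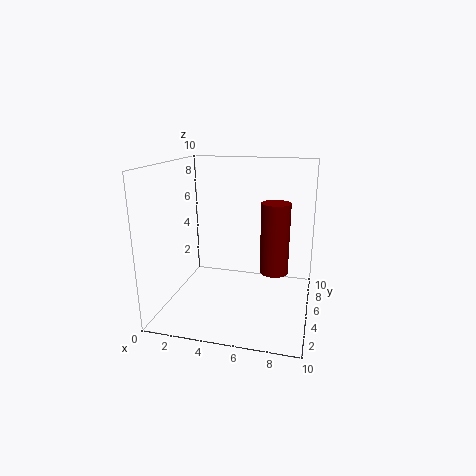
a = 7.5
b = 5.5
c = 2.5
s = 1
col = 'maroon'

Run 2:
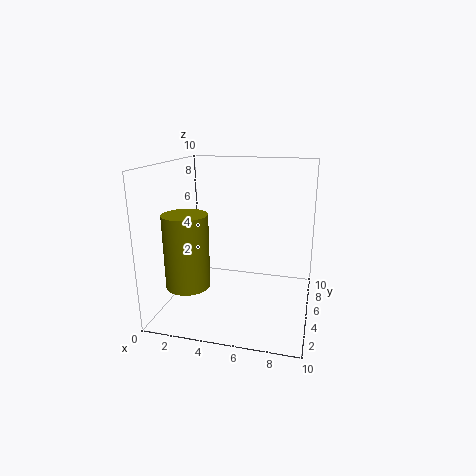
a = 2
b = 3
c = 2
s = 1.5
col = 'olive'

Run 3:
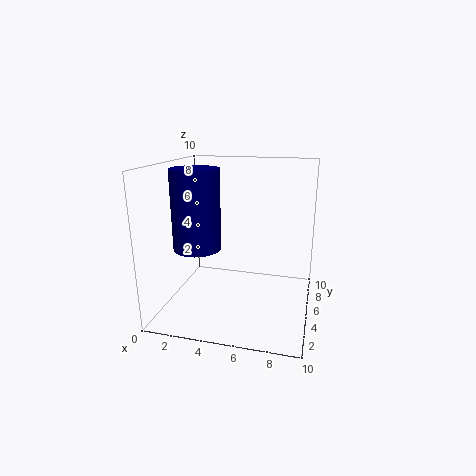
a = 3
b = 2.5
c = 5
s = 1.5
col = 'navy'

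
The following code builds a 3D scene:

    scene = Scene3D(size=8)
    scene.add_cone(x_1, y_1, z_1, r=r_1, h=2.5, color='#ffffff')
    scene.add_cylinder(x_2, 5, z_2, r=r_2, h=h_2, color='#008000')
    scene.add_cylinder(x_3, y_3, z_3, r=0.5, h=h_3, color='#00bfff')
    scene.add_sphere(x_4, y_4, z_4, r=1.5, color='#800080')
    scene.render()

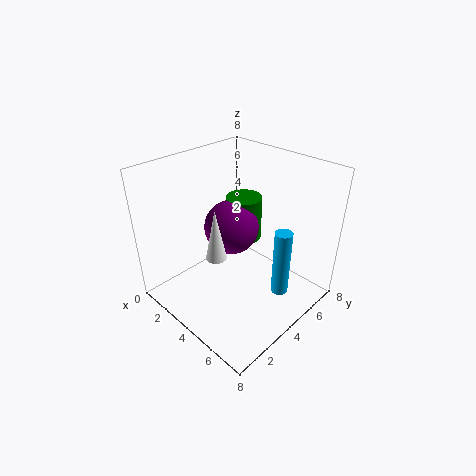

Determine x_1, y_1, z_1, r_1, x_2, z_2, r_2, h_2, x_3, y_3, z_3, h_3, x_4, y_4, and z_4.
x_1 = 5; y_1 = 1.5; z_1 = 4.5; r_1 = 0.5; x_2 = 3.5; z_2 = 3.5; r_2 = 1; h_2 = 2.5; x_3 = 6; y_3 = 5.5; z_3 = 0.5; h_3 = 4; x_4 = 3.5; y_4 = 4; z_4 = 4.5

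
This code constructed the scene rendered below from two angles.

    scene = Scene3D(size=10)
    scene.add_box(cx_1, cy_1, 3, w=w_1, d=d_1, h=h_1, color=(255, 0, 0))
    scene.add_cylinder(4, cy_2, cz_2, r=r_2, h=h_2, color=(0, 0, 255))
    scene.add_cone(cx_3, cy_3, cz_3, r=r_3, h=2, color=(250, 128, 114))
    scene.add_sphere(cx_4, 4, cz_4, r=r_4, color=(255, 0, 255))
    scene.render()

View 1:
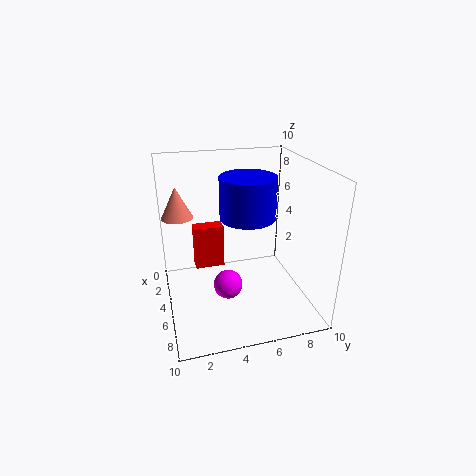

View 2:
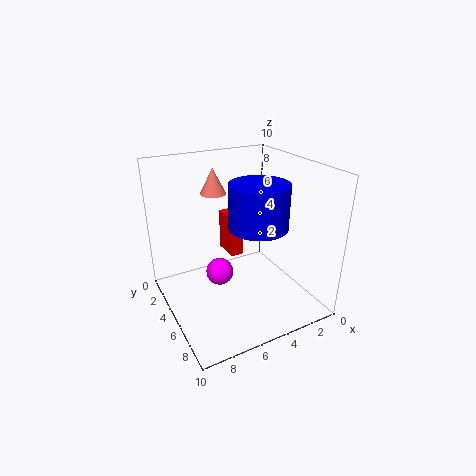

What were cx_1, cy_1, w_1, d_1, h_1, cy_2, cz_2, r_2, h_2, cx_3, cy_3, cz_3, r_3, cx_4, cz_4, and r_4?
cx_1 = 4
cy_1 = 2
w_1 = 1
d_1 = 2
h_1 = 3
cy_2 = 6
cz_2 = 6
r_2 = 2
h_2 = 3
cx_3 = 5
cy_3 = 1
cz_3 = 7
r_3 = 1
cx_4 = 6
cz_4 = 2
r_4 = 1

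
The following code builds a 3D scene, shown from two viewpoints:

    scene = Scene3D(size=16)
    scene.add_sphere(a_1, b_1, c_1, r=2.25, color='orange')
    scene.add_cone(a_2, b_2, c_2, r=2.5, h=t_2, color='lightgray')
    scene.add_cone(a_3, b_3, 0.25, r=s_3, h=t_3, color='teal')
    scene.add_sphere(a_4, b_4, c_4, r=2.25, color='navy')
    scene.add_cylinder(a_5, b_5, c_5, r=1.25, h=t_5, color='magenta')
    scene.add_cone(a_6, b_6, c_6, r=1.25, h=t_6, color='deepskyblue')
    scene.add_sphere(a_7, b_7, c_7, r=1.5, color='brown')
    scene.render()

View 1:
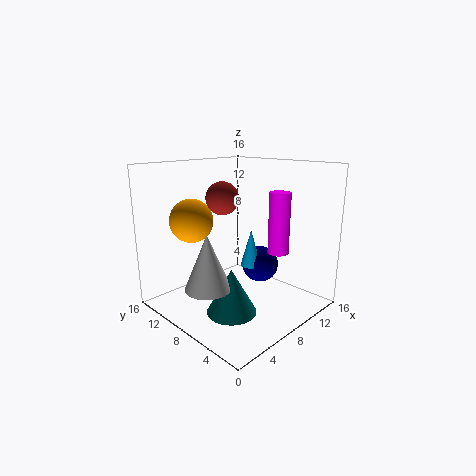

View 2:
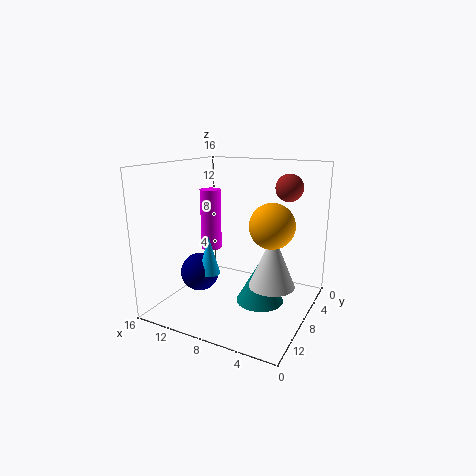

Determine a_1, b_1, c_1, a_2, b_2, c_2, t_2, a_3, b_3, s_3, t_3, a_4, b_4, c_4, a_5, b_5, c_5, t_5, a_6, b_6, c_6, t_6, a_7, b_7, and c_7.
a_1 = 3.25; b_1 = 10; c_1 = 10.5; a_2 = 3.75; b_2 = 8.25; c_2 = 3.25; t_2 = 6; a_3 = 5.75; b_3 = 6.75; s_3 = 2.75; t_3 = 5; a_4 = 12.75; b_4 = 8.75; c_4 = 3.25; a_5 = 12.75; b_5 = 6; c_5 = 5.5; t_5 = 7.25; a_6 = 11.25; b_6 = 9; c_6 = 3.5; t_6 = 4.5; a_7 = 3.25; b_7 = 5.25; c_7 = 13.5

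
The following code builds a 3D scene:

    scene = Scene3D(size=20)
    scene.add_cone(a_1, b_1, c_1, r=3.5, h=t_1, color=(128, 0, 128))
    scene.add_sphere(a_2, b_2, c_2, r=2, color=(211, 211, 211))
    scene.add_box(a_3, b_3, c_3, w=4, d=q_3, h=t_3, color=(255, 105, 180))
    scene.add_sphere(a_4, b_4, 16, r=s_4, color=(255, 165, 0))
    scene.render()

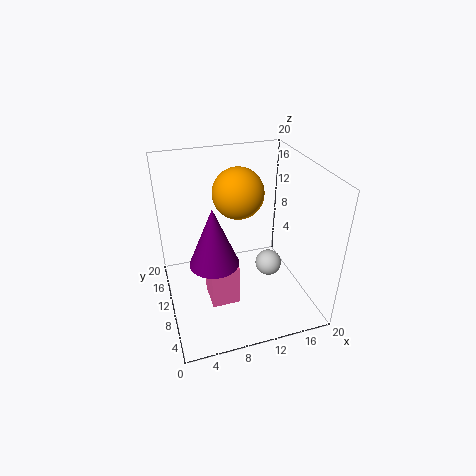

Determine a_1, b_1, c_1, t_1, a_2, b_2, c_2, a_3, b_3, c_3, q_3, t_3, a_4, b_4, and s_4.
a_1 = 6.5; b_1 = 10; c_1 = 6.5; t_1 = 8.5; a_2 = 15.5; b_2 = 11.5; c_2 = 3.5; a_3 = 5.5; b_3 = 7.5; c_3 = 0.5; q_3 = 4.5; t_3 = 6; a_4 = 10.5; b_4 = 11.5; s_4 = 3.5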